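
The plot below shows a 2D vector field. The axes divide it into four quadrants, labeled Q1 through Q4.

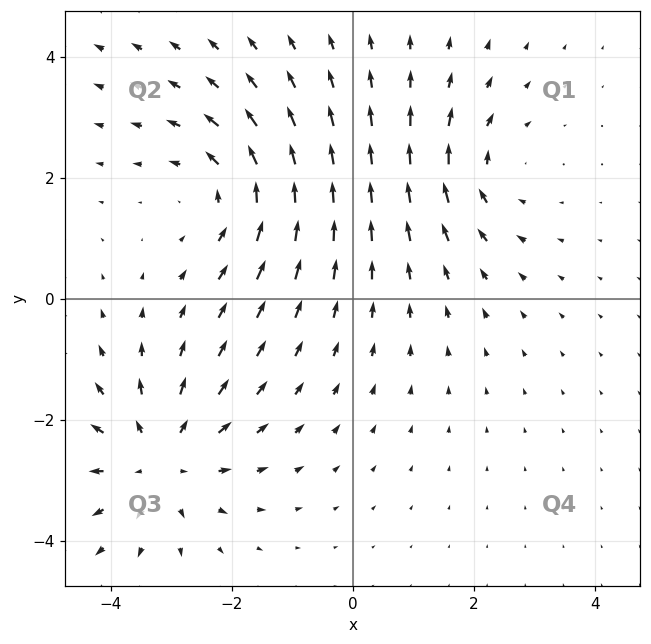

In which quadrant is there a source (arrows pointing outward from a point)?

Q3

The source sits at approximately (-3.2, -2.7), which lies in quadrant Q3. The divergence there is about +3, positive as expected for a source.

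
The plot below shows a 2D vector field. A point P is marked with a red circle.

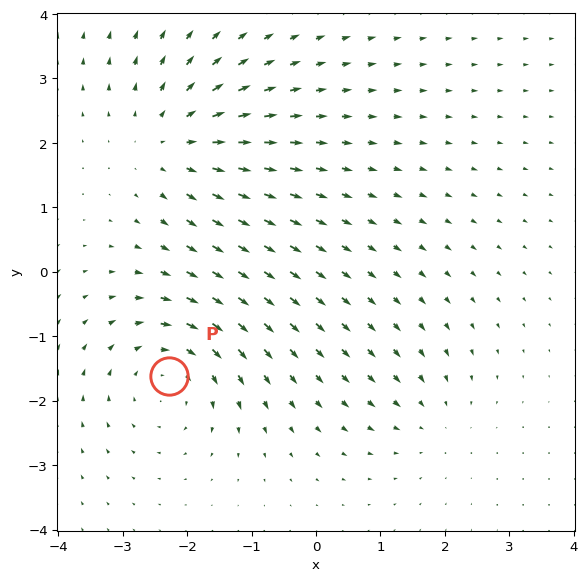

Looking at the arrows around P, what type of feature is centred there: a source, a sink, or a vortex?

At P (-2.3, -1.6) the arrows circulate clockwise. Divergence ≈0, curl about -4 — near-zero divergence with nonzero curl is a vortex.

vortex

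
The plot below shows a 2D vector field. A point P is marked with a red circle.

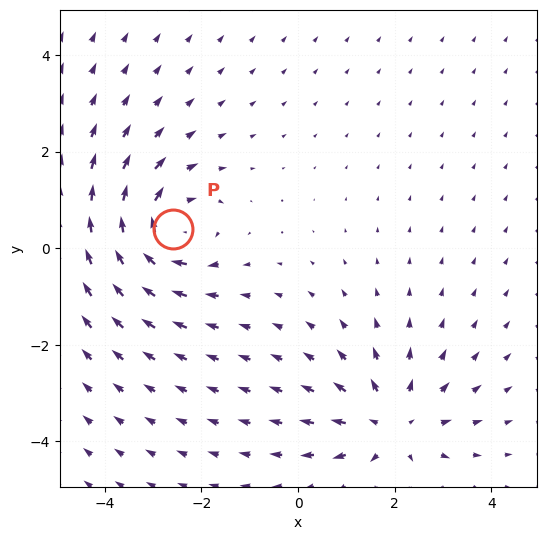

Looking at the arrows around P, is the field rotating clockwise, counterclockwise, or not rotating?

clockwise

Near P at (-2.6, 0.4) the arrows circulate clockwise. The curl (z-component) there is about -4; negative curl means clockwise rotation.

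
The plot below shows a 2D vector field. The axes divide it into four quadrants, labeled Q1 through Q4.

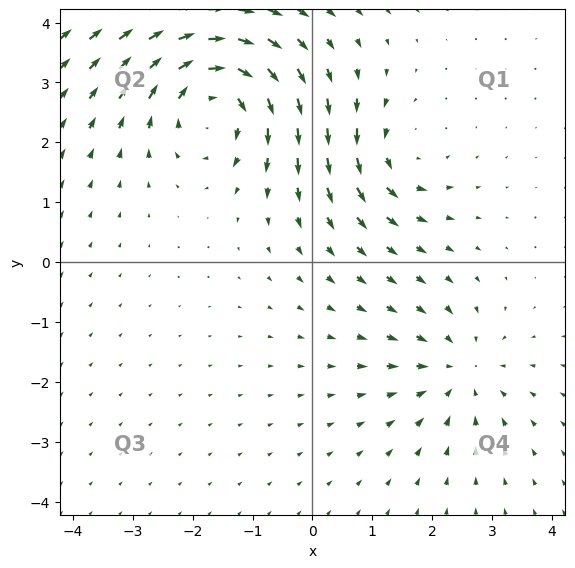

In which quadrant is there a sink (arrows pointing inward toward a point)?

The sink sits at approximately (2.4, -1.8), which lies in quadrant Q4. The divergence there is about -3, negative as expected for a sink.

Q4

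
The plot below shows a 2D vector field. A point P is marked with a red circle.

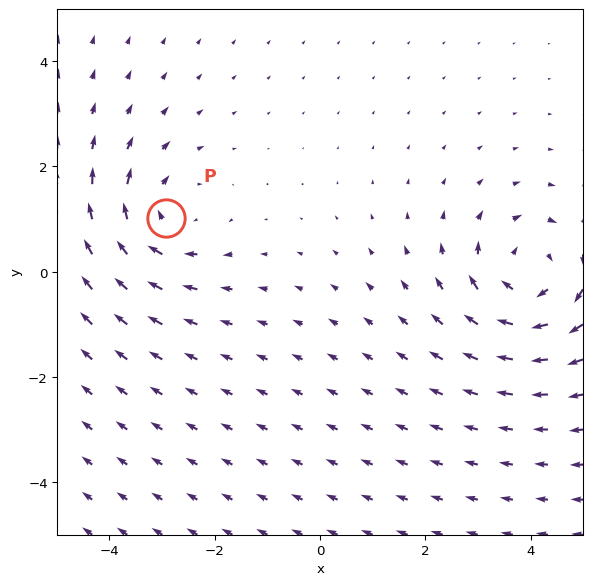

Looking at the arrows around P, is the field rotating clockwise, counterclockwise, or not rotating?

clockwise

Near P at (-2.9, 1.0) the arrows circulate clockwise. The curl (z-component) there is about -3; negative curl means clockwise rotation.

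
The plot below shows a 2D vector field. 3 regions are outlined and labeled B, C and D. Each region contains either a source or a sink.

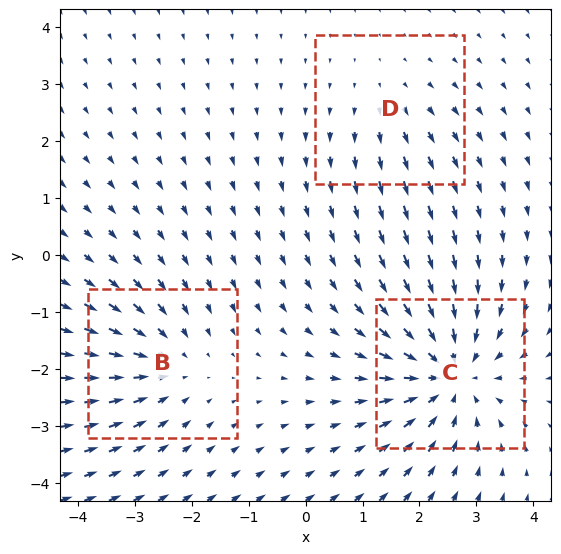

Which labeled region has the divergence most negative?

C

Divergence at each region's feature centre — B: about -3, C: about -5, D: about +2. Region C is most negative.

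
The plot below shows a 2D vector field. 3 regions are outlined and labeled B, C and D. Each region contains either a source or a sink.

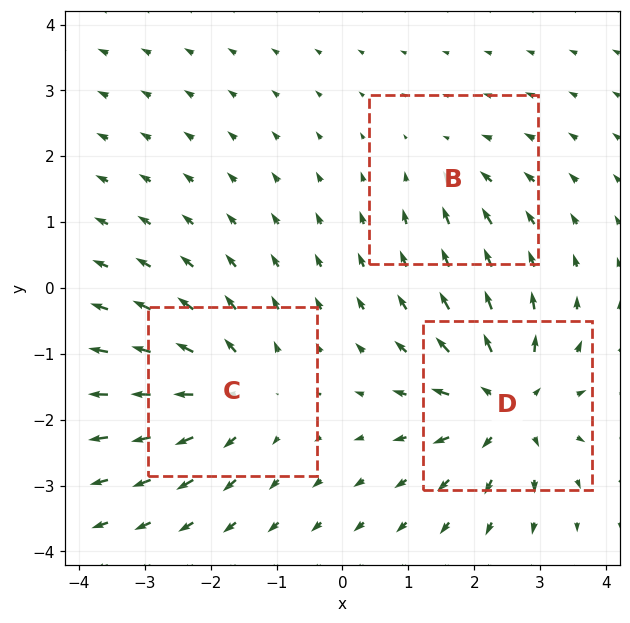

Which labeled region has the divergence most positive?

Divergence at each region's feature centre — B: about -2, C: about +4, D: about +5. Region D is most positive.

D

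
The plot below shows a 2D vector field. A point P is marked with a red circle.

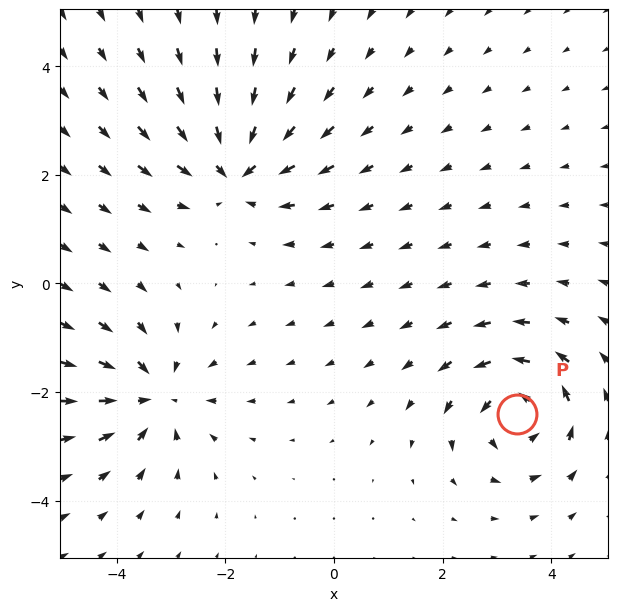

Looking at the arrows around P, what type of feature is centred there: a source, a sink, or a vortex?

vortex

At P (3.4, -2.4) the arrows circulate counterclockwise. Divergence ≈0, curl about +6 — near-zero divergence with nonzero curl is a vortex.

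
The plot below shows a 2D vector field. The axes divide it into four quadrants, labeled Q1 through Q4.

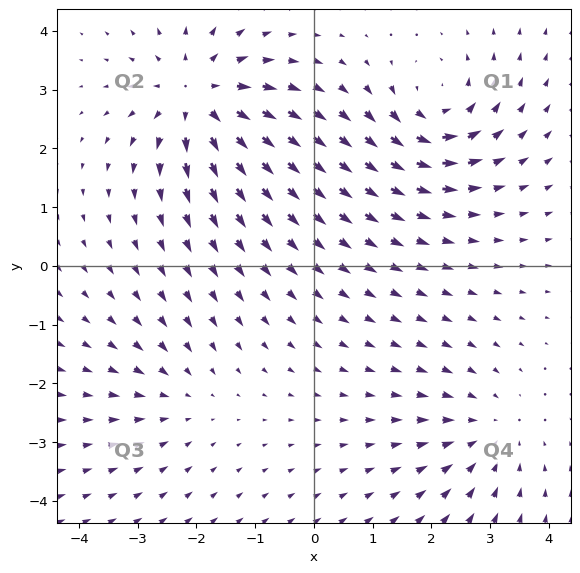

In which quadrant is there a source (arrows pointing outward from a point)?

The source sits at approximately (-2.0, 2.9), which lies in quadrant Q2. The divergence there is about +6, positive as expected for a source.

Q2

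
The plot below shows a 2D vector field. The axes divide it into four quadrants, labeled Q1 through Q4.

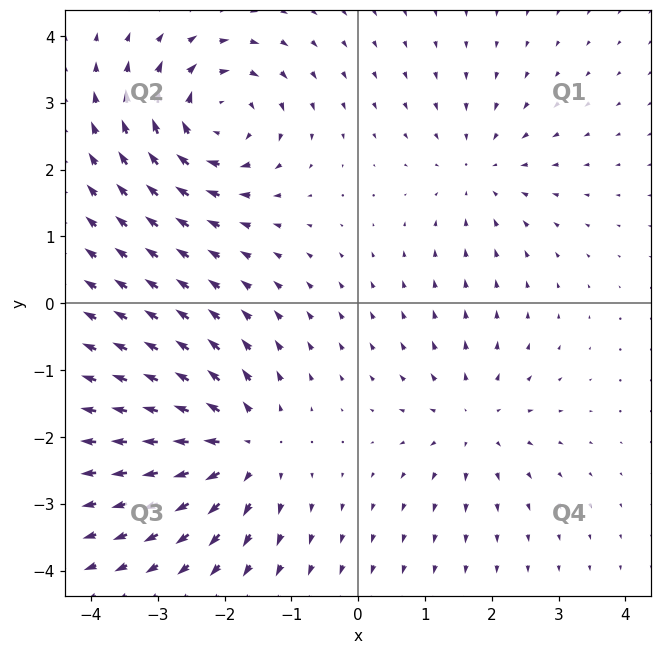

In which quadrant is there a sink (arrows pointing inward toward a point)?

Q1

The sink sits at approximately (1.8, 2.0), which lies in quadrant Q1. The divergence there is about -3, negative as expected for a sink.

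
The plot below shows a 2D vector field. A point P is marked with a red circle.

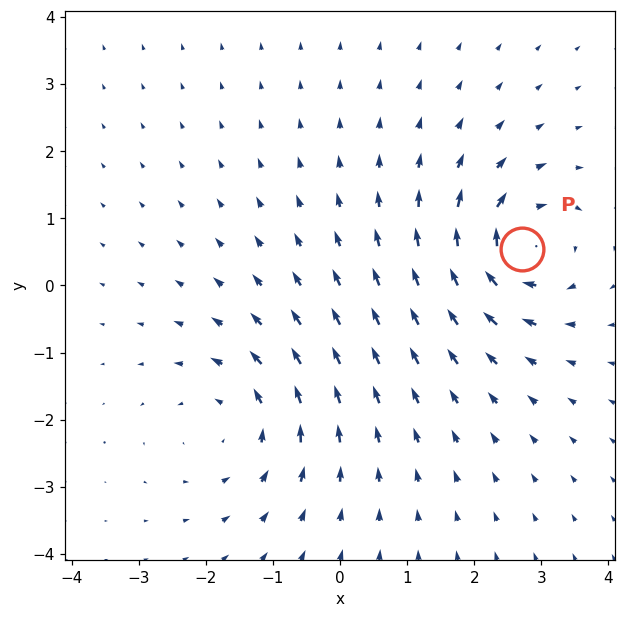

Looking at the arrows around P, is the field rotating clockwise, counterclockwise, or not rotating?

clockwise

Near P at (2.7, 0.5) the arrows circulate clockwise. The curl (z-component) there is about -6; negative curl means clockwise rotation.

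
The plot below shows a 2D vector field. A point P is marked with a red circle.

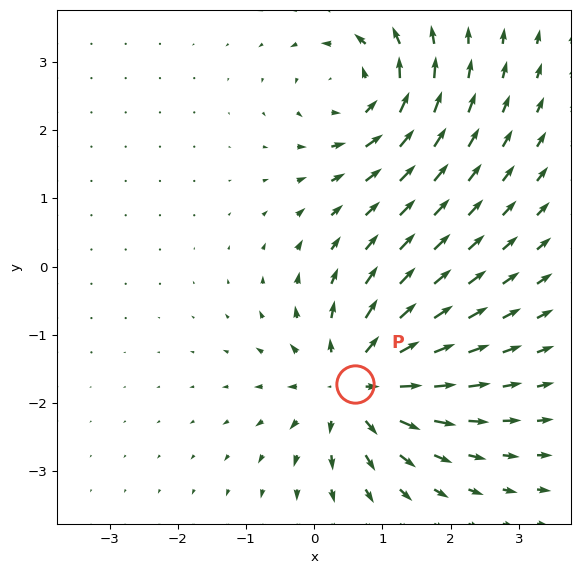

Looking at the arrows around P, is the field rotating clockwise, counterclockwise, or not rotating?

Near P at (0.6, -1.7) the arrows show no circulation. The curl there is ≈0.

not rotating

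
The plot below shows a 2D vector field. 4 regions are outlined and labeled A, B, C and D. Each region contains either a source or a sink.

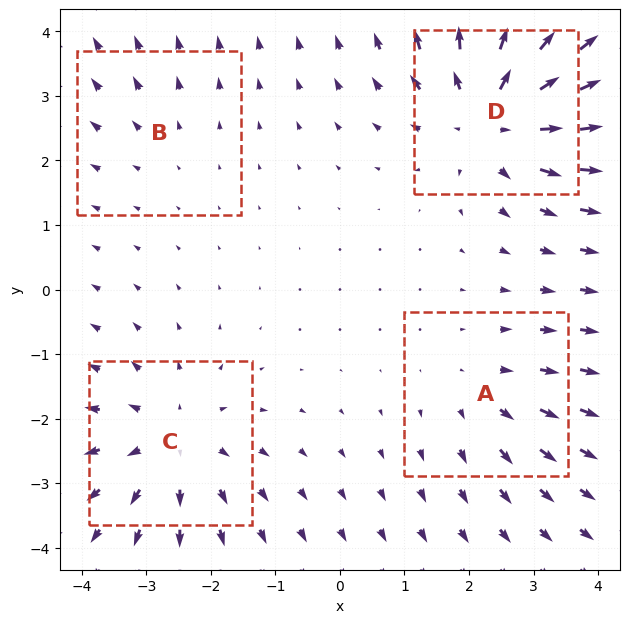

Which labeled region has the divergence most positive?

Divergence at each region's feature centre — A: about +3, B: about +2, C: about +4, D: about +6. Region D is most positive.

D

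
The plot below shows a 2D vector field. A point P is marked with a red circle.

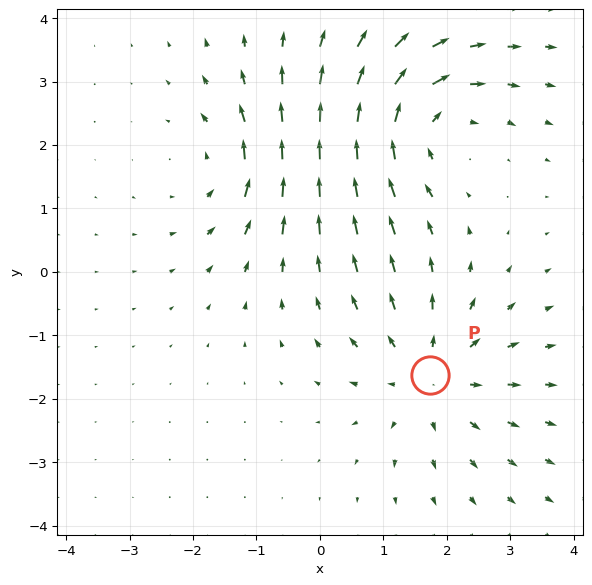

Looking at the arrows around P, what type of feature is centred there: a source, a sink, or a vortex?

source

At P (1.7, -1.6) the arrows spread outward. Divergence about +3, curl ≈0 — positive divergence with near-zero curl is a source.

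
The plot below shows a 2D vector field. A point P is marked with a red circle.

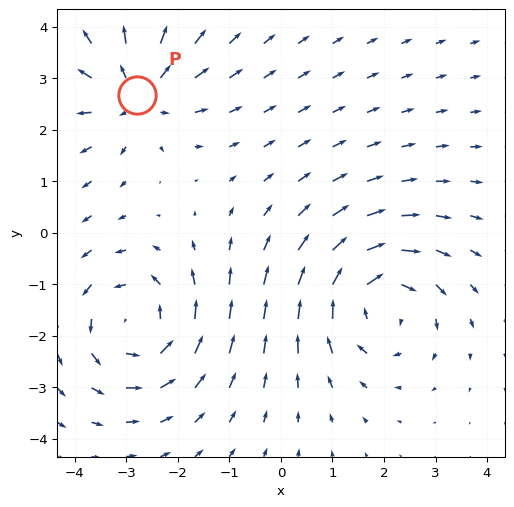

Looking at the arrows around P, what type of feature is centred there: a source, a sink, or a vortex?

source

At P (-2.8, 2.7) the arrows spread outward. Divergence about +4, curl ≈0 — positive divergence with near-zero curl is a source.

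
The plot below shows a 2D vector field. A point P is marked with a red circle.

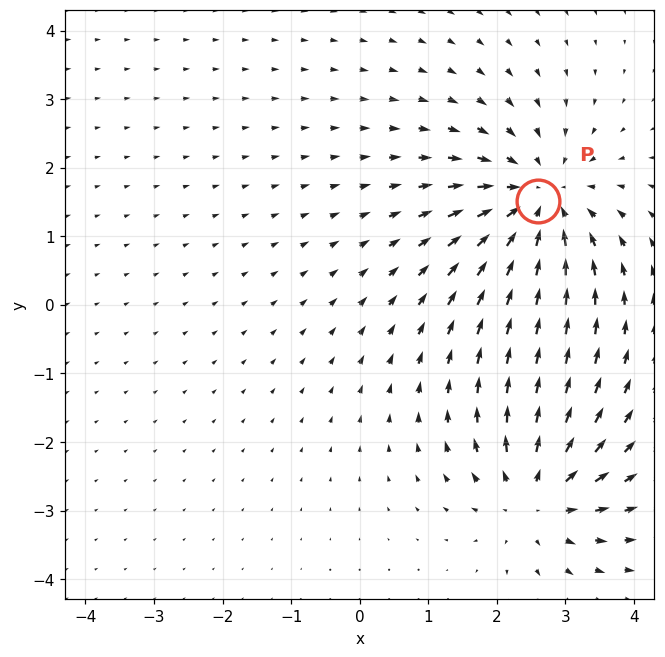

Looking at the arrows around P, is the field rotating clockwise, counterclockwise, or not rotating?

Near P at (2.6, 1.5) the arrows show no circulation. The curl there is ≈0.

not rotating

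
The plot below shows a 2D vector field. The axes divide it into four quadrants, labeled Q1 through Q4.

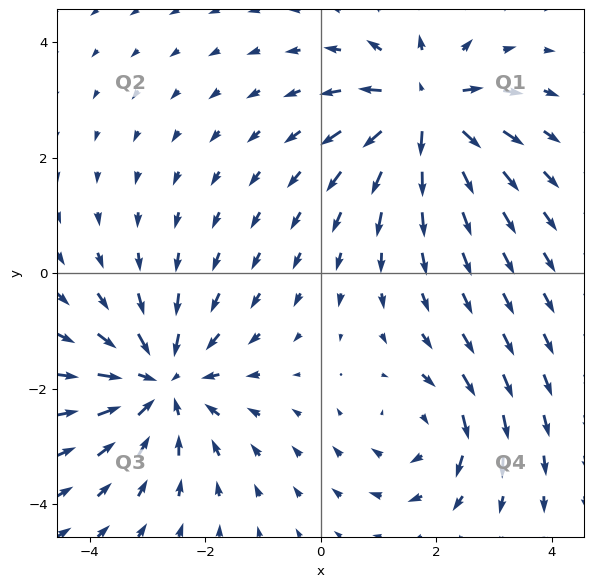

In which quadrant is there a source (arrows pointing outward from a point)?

Q1

The source sits at approximately (1.8, 2.8), which lies in quadrant Q1. The divergence there is about +5, positive as expected for a source.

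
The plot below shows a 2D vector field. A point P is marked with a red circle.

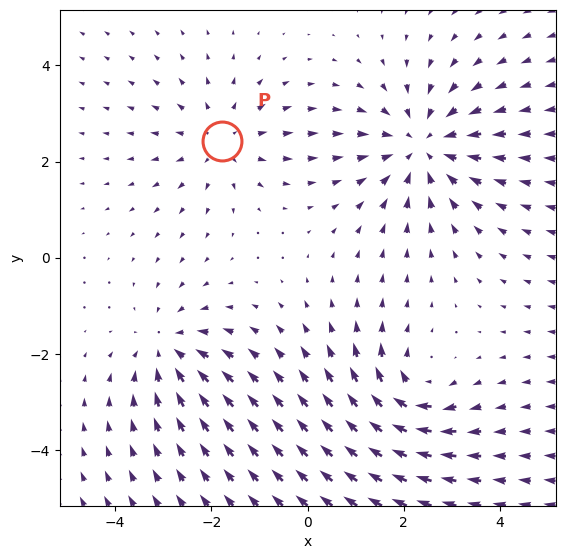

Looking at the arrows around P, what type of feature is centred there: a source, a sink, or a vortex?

At P (-1.8, 2.4) the arrows spread outward. Divergence about +3, curl ≈0 — positive divergence with near-zero curl is a source.

source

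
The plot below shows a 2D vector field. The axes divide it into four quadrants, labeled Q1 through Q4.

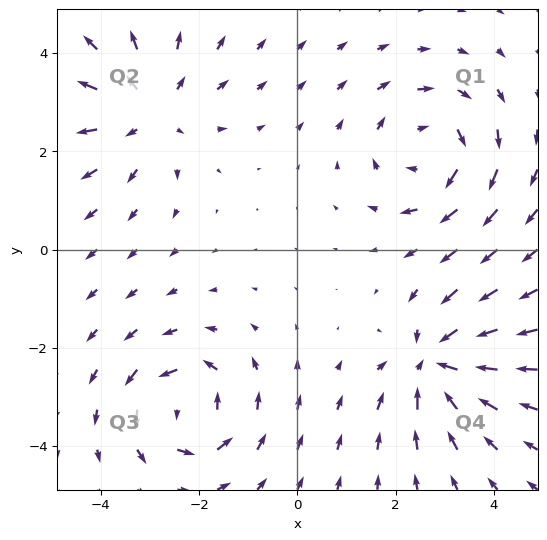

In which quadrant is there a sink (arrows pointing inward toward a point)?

The sink sits at approximately (2.8, -2.3), which lies in quadrant Q4. The divergence there is about -6, negative as expected for a sink.

Q4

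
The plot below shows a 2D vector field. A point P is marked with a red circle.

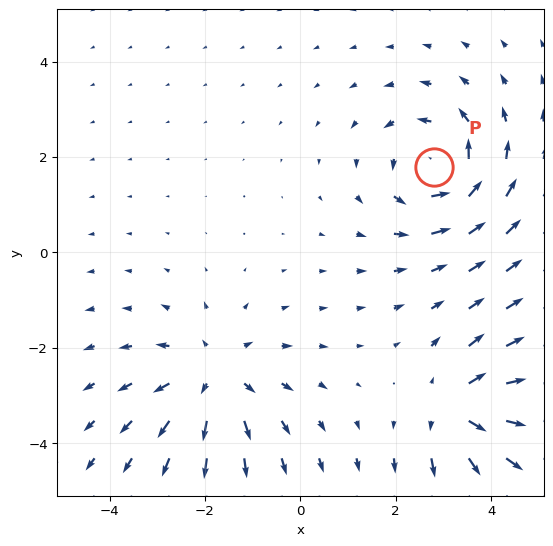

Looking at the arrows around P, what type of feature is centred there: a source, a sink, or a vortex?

vortex

At P (2.8, 1.8) the arrows circulate counterclockwise. Divergence ≈0, curl about +5 — near-zero divergence with nonzero curl is a vortex.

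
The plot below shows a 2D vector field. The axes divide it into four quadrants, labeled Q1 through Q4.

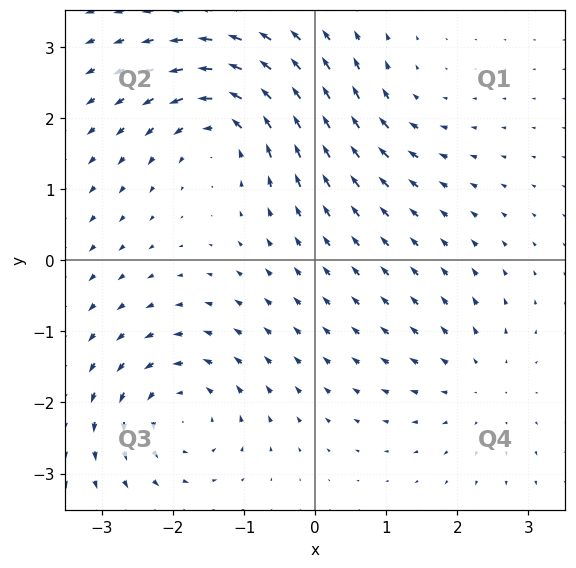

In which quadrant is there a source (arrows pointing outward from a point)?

The source sits at approximately (2.3, -1.7), which lies in quadrant Q4. The divergence there is about +3, positive as expected for a source.

Q4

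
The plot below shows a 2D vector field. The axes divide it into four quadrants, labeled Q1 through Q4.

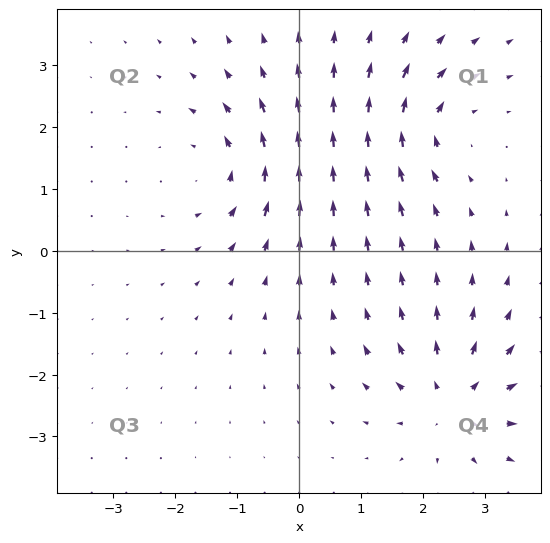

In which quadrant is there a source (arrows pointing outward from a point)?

The source sits at approximately (2.5, -2.4), which lies in quadrant Q4. The divergence there is about +6, positive as expected for a source.

Q4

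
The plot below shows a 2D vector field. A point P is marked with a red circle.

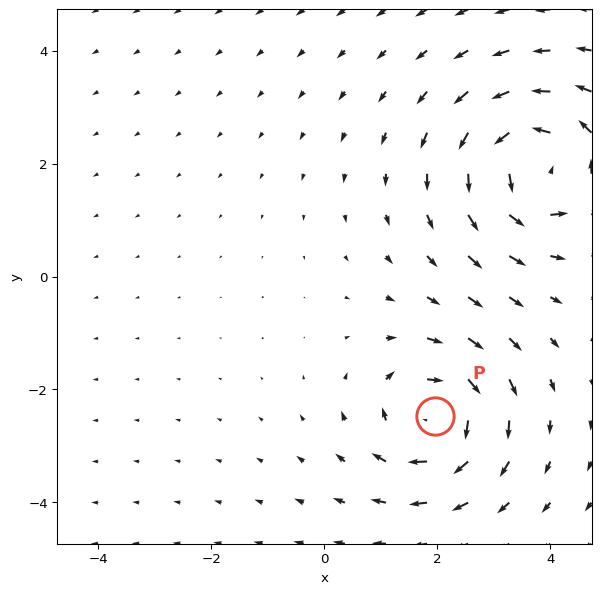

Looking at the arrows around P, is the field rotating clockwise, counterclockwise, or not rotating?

Near P at (2.0, -2.5) the arrows circulate clockwise. The curl (z-component) there is about -4; negative curl means clockwise rotation.

clockwise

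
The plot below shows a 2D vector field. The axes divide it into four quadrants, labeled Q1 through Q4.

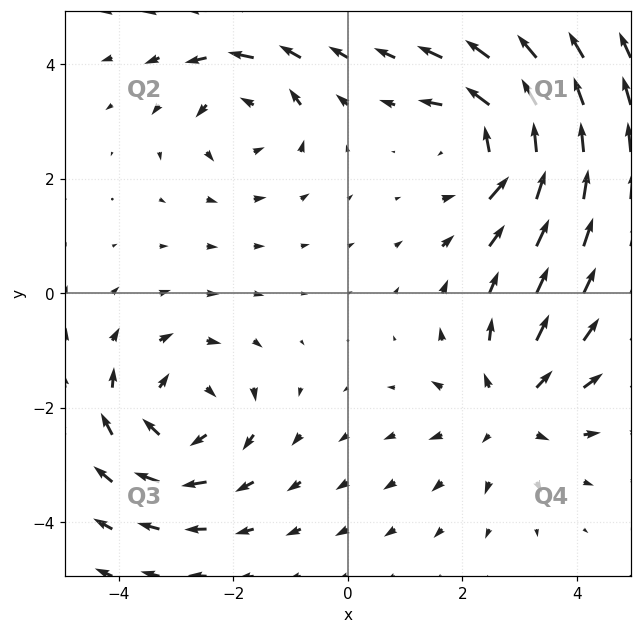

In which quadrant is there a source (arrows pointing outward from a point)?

The source sits at approximately (2.8, -2.0), which lies in quadrant Q4. The divergence there is about +3, positive as expected for a source.

Q4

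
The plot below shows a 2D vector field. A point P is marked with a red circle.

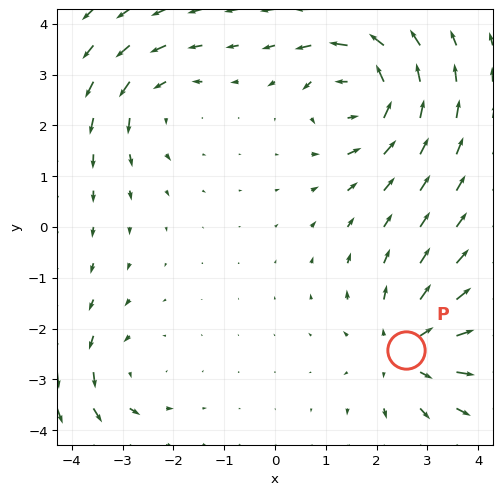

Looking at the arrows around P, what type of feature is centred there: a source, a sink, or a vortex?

source

At P (2.6, -2.4) the arrows spread outward. Divergence about +4, curl ≈0 — positive divergence with near-zero curl is a source.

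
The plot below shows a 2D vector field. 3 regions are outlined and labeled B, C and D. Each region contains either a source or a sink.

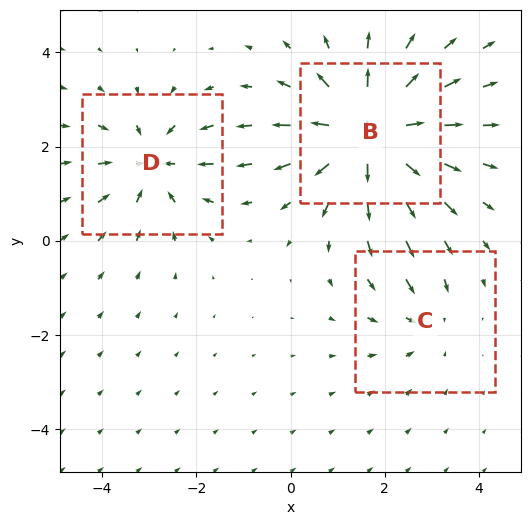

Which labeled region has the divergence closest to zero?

Divergence at each region's feature centre — B: about +5, C: about -2, D: about -3. Region C is closest to zero.

C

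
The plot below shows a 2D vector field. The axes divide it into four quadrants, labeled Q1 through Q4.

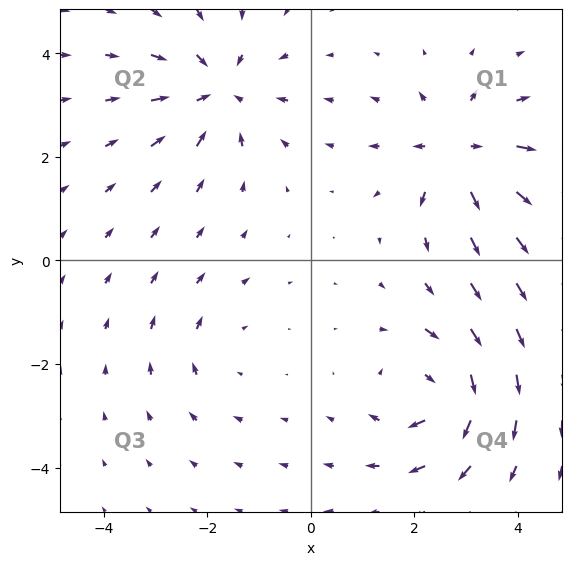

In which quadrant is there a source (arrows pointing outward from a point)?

Q1

The source sits at approximately (2.9, 2.1), which lies in quadrant Q1. The divergence there is about +6, positive as expected for a source.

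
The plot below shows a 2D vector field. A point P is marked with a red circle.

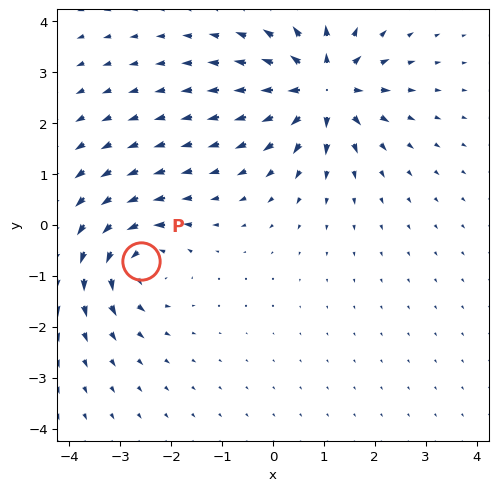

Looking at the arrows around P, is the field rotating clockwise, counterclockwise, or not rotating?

counterclockwise

Near P at (-2.6, -0.7) the arrows circulate counterclockwise. The curl (z-component) there is about +5; positive curl means counterclockwise rotation.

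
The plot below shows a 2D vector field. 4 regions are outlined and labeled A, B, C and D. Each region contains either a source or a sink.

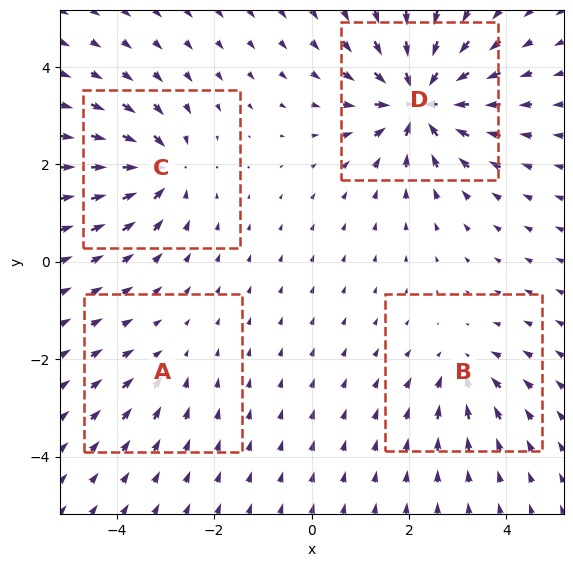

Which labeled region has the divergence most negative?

Divergence at each region's feature centre — A: about -2, B: about -4, C: about -6, D: about -9. Region D is most negative.

D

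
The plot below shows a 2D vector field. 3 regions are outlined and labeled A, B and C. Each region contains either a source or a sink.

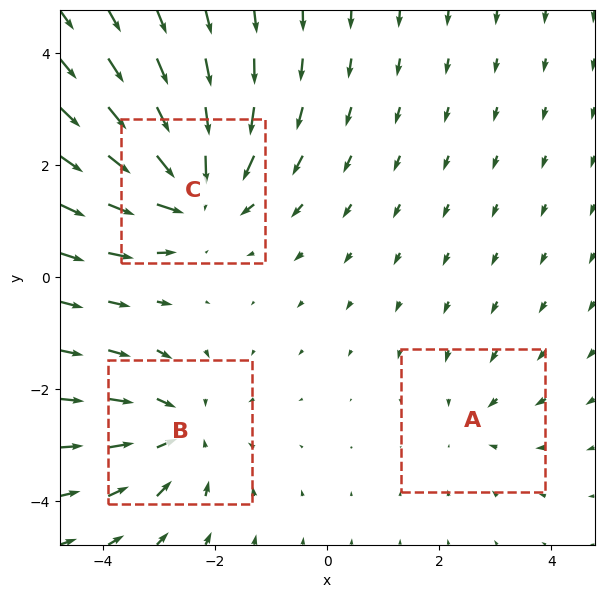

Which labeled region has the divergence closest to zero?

A

Divergence at each region's feature centre — A: about -2, B: about -3, C: about -4. Region A is closest to zero.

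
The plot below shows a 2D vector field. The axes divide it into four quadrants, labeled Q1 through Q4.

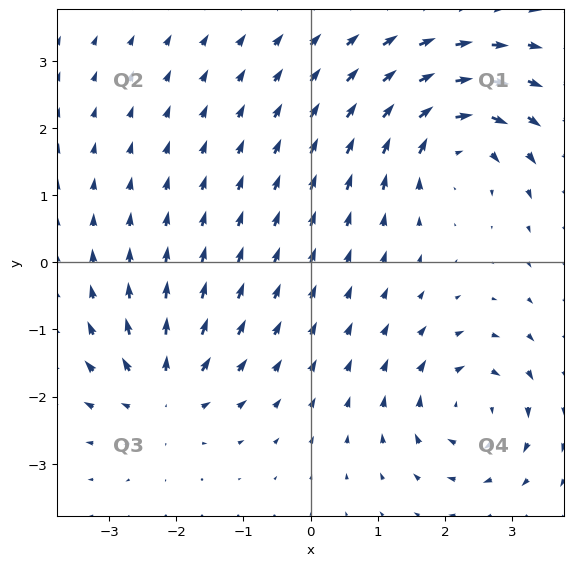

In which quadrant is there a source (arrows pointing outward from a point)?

Q3

The source sits at approximately (-2.2, -2.0), which lies in quadrant Q3. The divergence there is about +5, positive as expected for a source.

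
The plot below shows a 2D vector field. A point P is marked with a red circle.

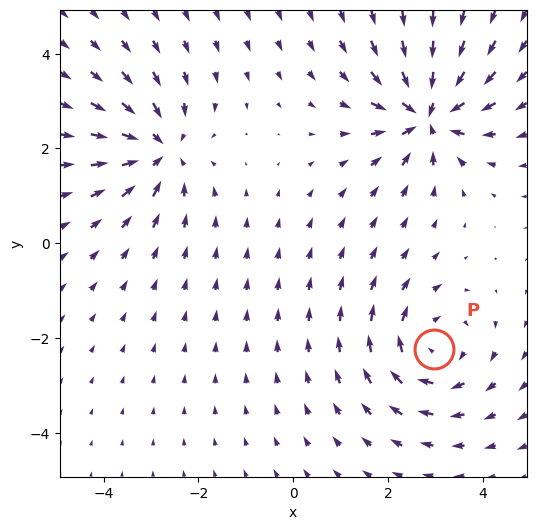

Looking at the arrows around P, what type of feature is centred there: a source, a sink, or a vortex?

At P (3.0, -2.2) the arrows circulate clockwise. Divergence ≈0, curl about -4 — near-zero divergence with nonzero curl is a vortex.

vortex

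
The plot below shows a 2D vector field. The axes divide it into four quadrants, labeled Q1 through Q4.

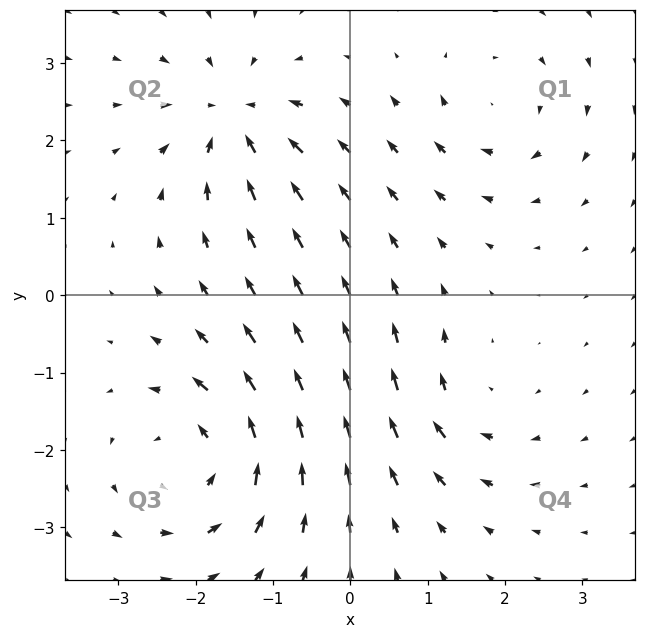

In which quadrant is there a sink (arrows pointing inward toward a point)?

The sink sits at approximately (-1.5, 2.3), which lies in quadrant Q2. The divergence there is about -5, negative as expected for a sink.

Q2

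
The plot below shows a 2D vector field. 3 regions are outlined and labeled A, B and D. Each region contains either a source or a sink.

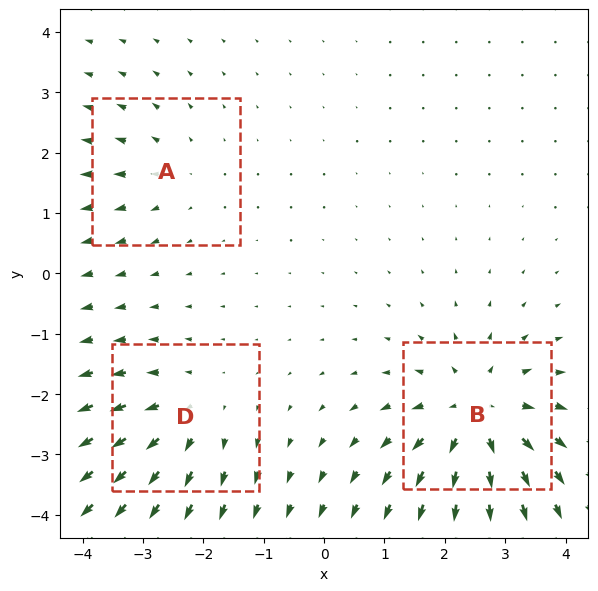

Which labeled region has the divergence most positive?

Divergence at each region's feature centre — A: about +2, B: about +5, D: about +3. Region B is most positive.

B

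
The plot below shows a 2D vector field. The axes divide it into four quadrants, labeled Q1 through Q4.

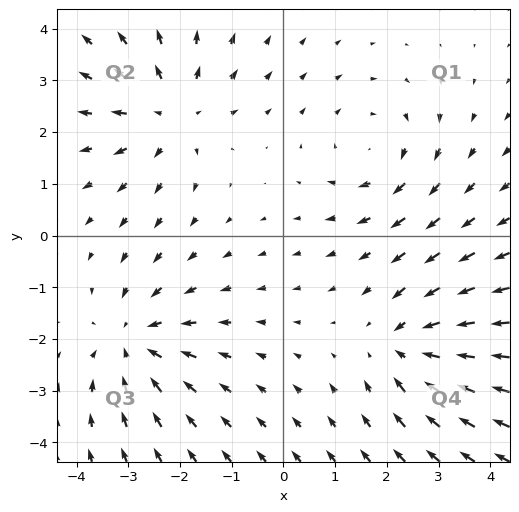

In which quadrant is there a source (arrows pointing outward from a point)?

Q2

The source sits at approximately (-2.2, 2.4), which lies in quadrant Q2. The divergence there is about +3, positive as expected for a source.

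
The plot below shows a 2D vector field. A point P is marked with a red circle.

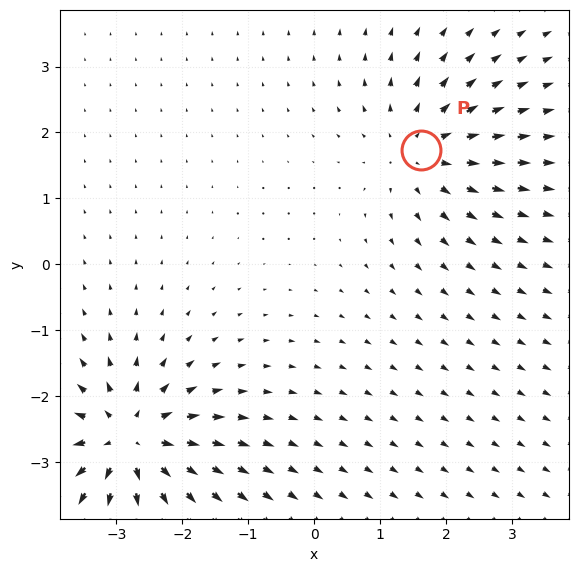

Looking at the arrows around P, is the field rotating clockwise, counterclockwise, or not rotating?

Near P at (1.6, 1.7) the arrows show no circulation. The curl there is ≈0.

not rotating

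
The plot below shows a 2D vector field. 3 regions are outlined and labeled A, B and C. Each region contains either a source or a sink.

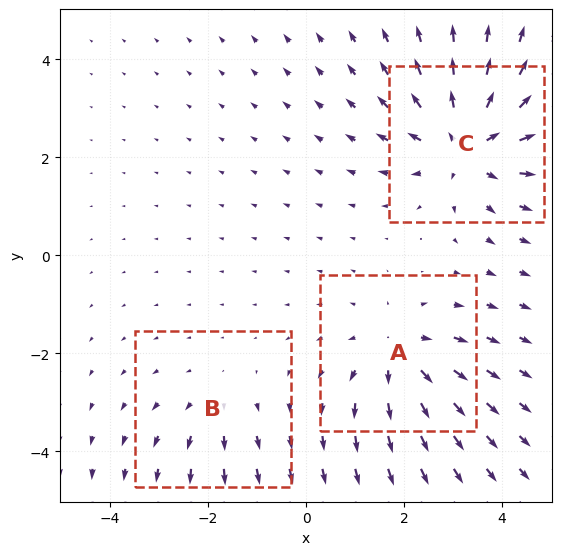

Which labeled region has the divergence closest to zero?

Divergence at each region's feature centre — A: about +3, B: about +2, C: about +5. Region B is closest to zero.

B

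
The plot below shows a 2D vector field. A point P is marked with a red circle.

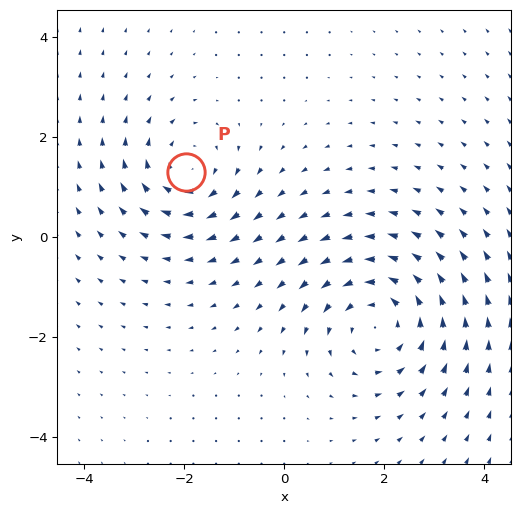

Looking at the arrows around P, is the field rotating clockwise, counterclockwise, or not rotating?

Near P at (-2.0, 1.3) the arrows circulate clockwise. The curl (z-component) there is about -4; negative curl means clockwise rotation.

clockwise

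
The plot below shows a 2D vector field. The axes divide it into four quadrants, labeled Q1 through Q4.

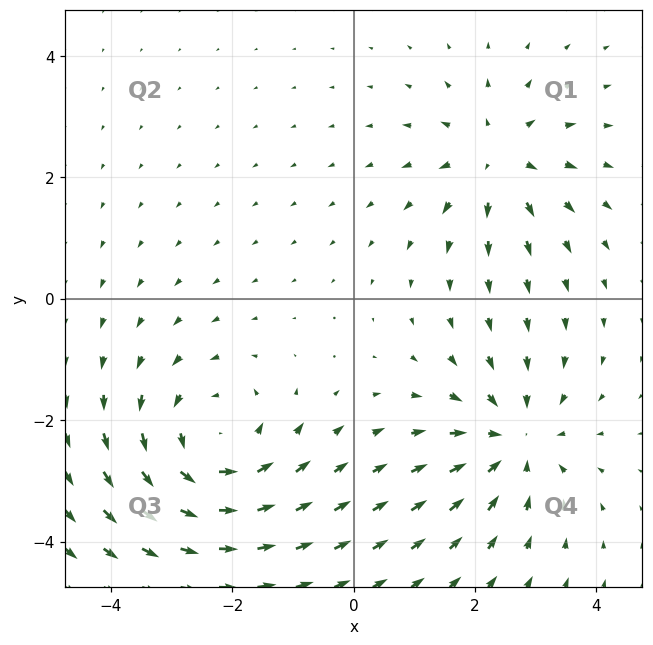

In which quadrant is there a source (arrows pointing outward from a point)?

Q1

The source sits at approximately (2.4, 2.3), which lies in quadrant Q1. The divergence there is about +4, positive as expected for a source.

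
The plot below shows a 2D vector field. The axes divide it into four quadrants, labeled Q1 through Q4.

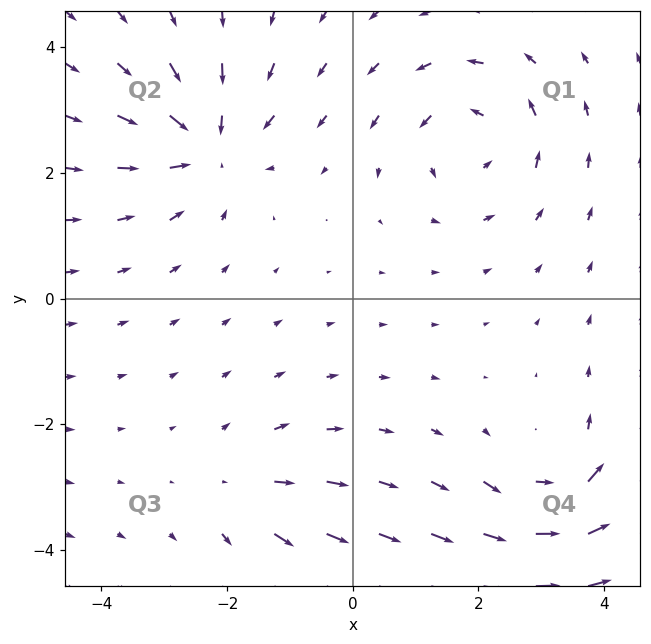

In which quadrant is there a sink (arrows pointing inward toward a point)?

Q2

The sink sits at approximately (-2.3, 2.4), which lies in quadrant Q2. The divergence there is about -5, negative as expected for a sink.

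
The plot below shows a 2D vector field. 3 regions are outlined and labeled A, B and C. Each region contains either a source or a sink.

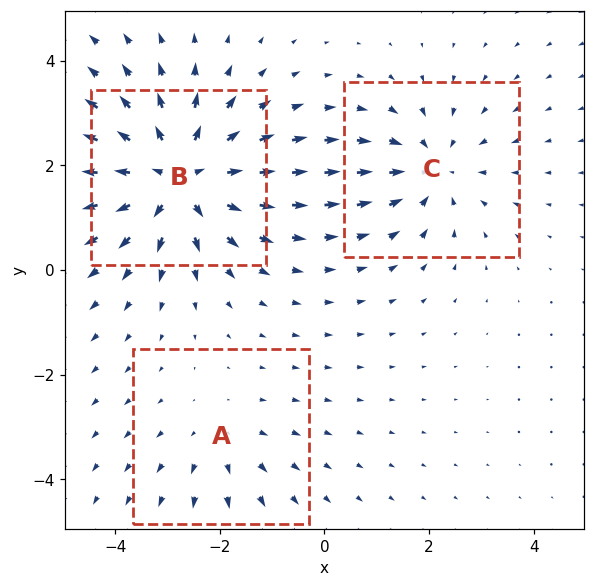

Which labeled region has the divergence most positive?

B

Divergence at each region's feature centre — A: about +2, B: about +5, C: about -3. Region B is most positive.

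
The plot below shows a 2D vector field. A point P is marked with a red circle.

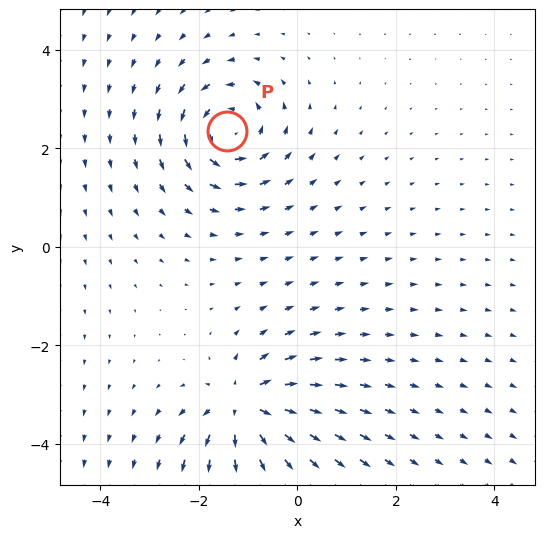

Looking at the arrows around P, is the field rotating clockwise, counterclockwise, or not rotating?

counterclockwise

Near P at (-1.4, 2.4) the arrows circulate counterclockwise. The curl (z-component) there is about +6; positive curl means counterclockwise rotation.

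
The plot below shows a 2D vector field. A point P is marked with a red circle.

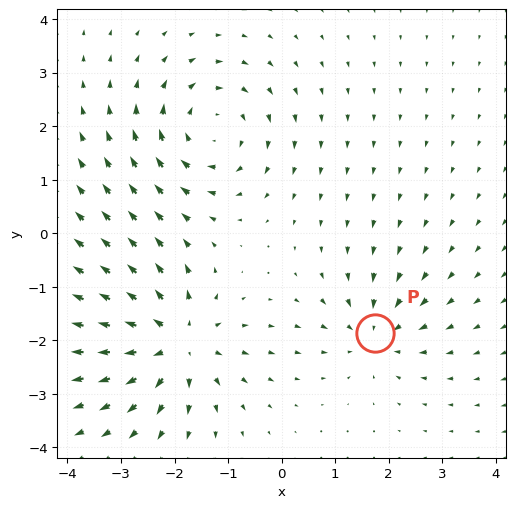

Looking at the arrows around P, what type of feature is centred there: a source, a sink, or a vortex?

At P (1.7, -1.9) the arrows converge inward. Divergence about -4, curl ≈0 — negative divergence with near-zero curl is a sink.

sink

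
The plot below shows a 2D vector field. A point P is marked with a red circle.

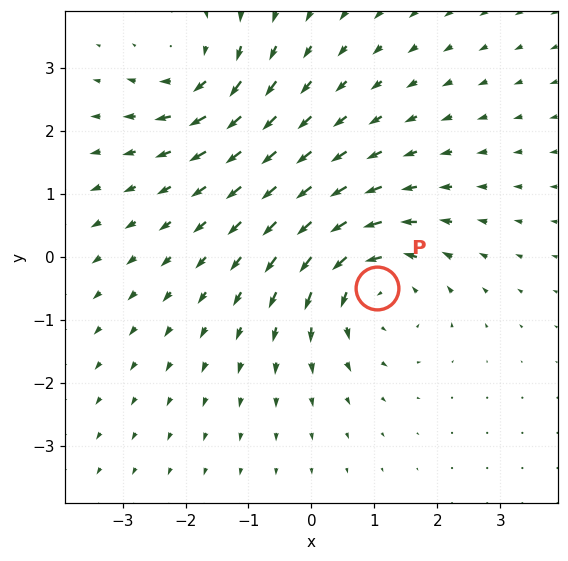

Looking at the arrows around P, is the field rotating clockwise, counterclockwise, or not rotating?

counterclockwise

Near P at (1.0, -0.5) the arrows circulate counterclockwise. The curl (z-component) there is about +4; positive curl means counterclockwise rotation.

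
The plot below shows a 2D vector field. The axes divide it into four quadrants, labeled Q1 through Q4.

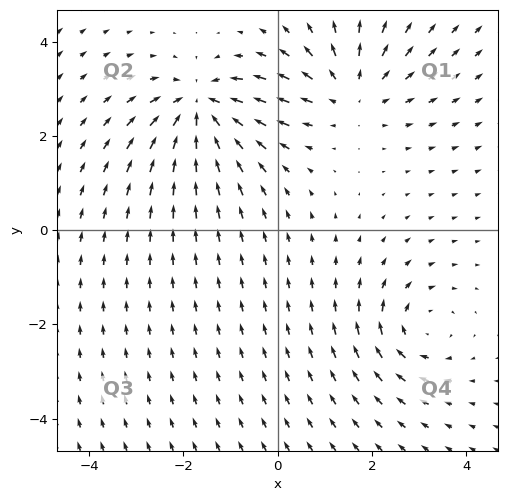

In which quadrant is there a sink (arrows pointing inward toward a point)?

Q2

The sink sits at approximately (-1.6, 2.6), which lies in quadrant Q2. The divergence there is about -6, negative as expected for a sink.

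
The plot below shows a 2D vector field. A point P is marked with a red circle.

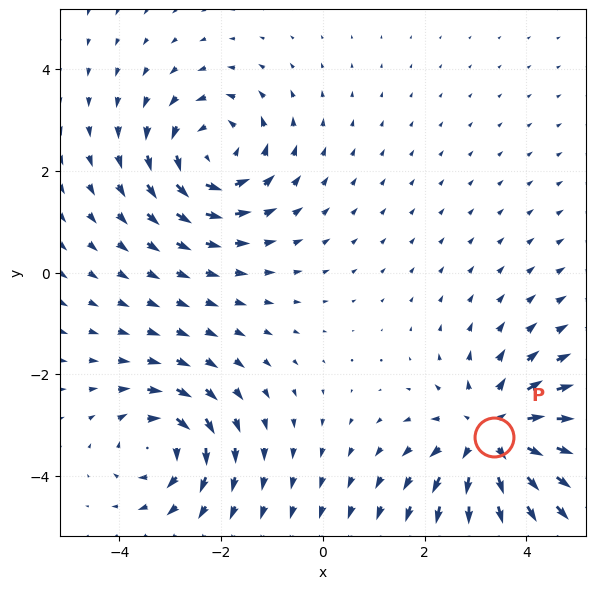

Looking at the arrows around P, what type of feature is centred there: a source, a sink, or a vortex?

source

At P (3.4, -3.2) the arrows spread outward. Divergence about +4, curl ≈0 — positive divergence with near-zero curl is a source.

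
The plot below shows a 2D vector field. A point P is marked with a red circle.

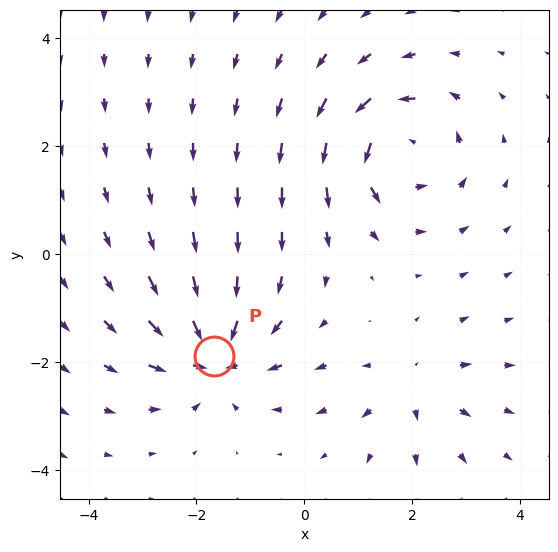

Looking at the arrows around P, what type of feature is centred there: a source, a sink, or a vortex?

sink

At P (-1.7, -1.9) the arrows converge inward. Divergence about -6, curl ≈0 — negative divergence with near-zero curl is a sink.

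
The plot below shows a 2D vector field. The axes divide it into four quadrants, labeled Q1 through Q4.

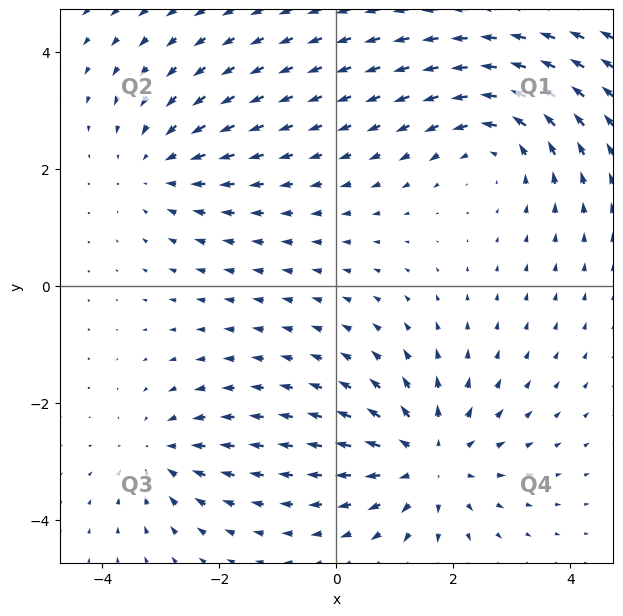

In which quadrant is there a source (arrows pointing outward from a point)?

Q4

The source sits at approximately (1.6, -3.0), which lies in quadrant Q4. The divergence there is about +5, positive as expected for a source.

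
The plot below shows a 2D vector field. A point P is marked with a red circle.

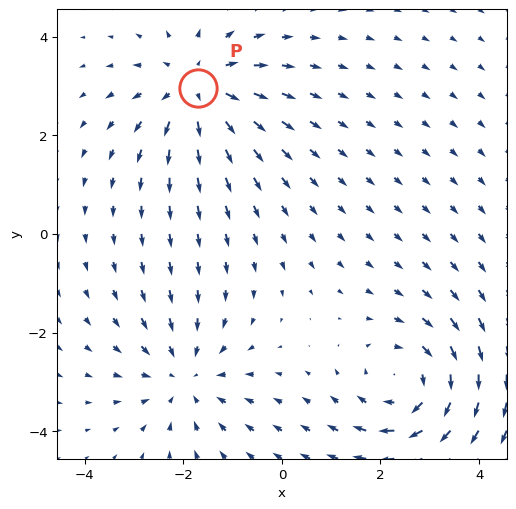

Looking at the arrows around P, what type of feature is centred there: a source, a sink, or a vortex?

At P (-1.7, 3.0) the arrows spread outward. Divergence about +5, curl ≈0 — positive divergence with near-zero curl is a source.

source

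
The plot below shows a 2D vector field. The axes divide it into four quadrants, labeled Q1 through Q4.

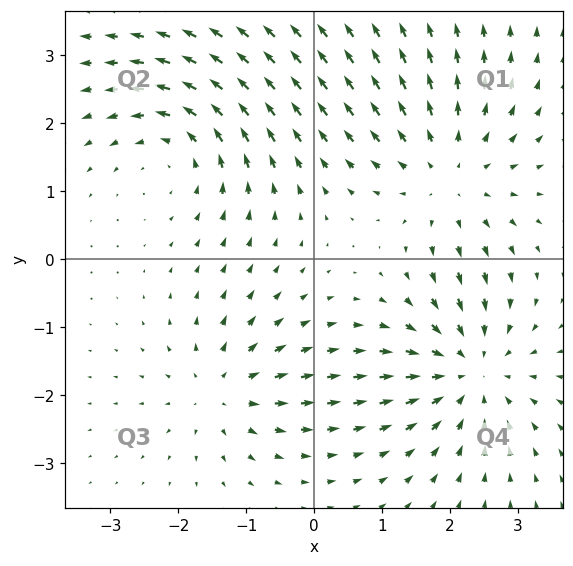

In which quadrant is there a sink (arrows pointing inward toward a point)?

Q4

The sink sits at approximately (2.3, -1.6), which lies in quadrant Q4. The divergence there is about -5, negative as expected for a sink.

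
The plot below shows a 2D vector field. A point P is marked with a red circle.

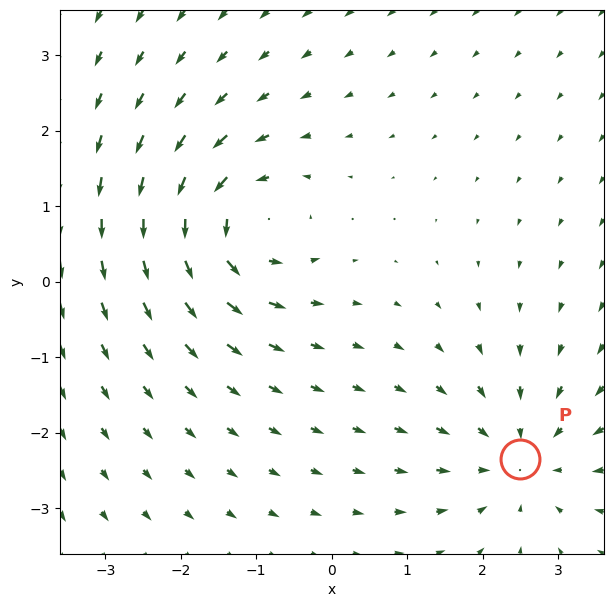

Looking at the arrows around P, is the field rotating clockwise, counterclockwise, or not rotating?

not rotating

Near P at (2.5, -2.3) the arrows show no circulation. The curl there is ≈0.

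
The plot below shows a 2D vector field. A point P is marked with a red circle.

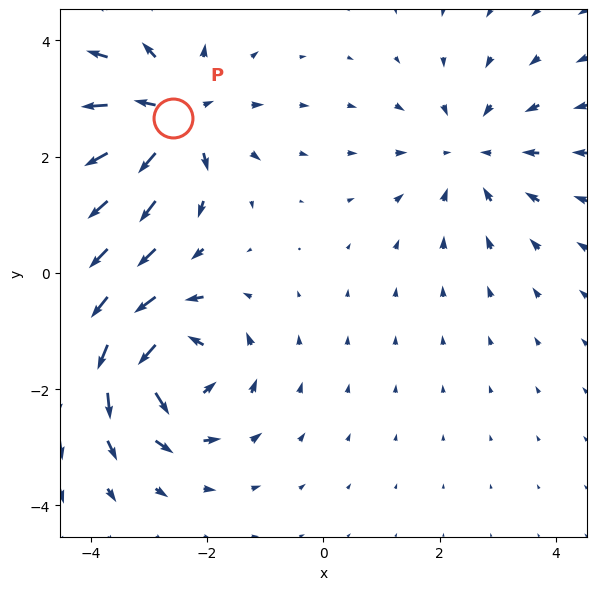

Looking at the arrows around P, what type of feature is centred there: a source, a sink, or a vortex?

At P (-2.6, 2.7) the arrows spread outward. Divergence about +6, curl ≈0 — positive divergence with near-zero curl is a source.

source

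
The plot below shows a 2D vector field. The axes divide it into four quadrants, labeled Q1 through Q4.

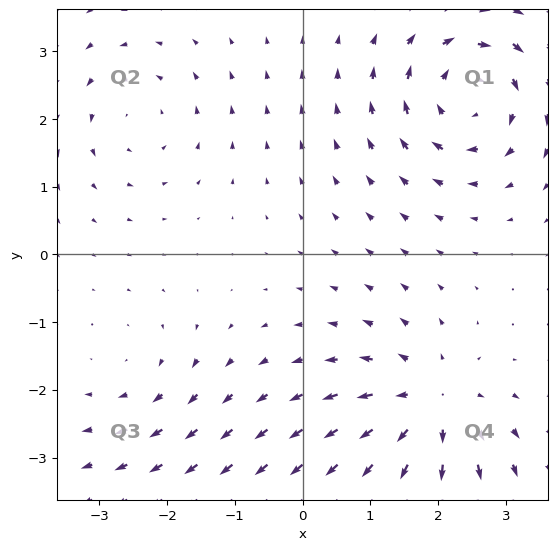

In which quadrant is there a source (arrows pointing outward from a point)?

The source sits at approximately (1.9, -2.3), which lies in quadrant Q4. The divergence there is about +5, positive as expected for a source.

Q4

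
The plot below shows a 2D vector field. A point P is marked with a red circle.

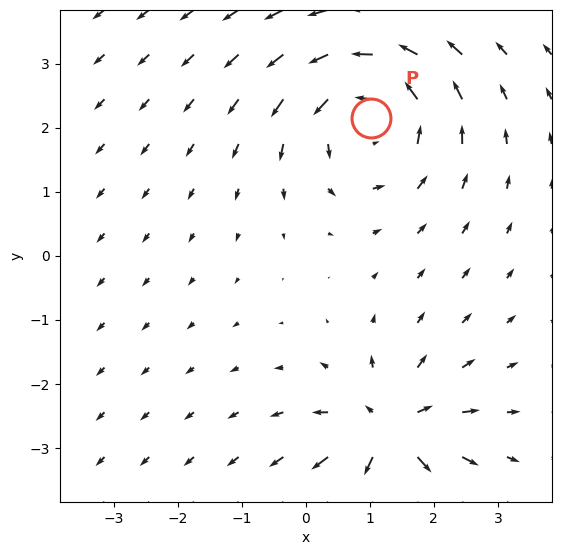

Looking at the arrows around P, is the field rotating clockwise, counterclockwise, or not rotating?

Near P at (1.0, 2.1) the arrows circulate counterclockwise. The curl (z-component) there is about +3; positive curl means counterclockwise rotation.

counterclockwise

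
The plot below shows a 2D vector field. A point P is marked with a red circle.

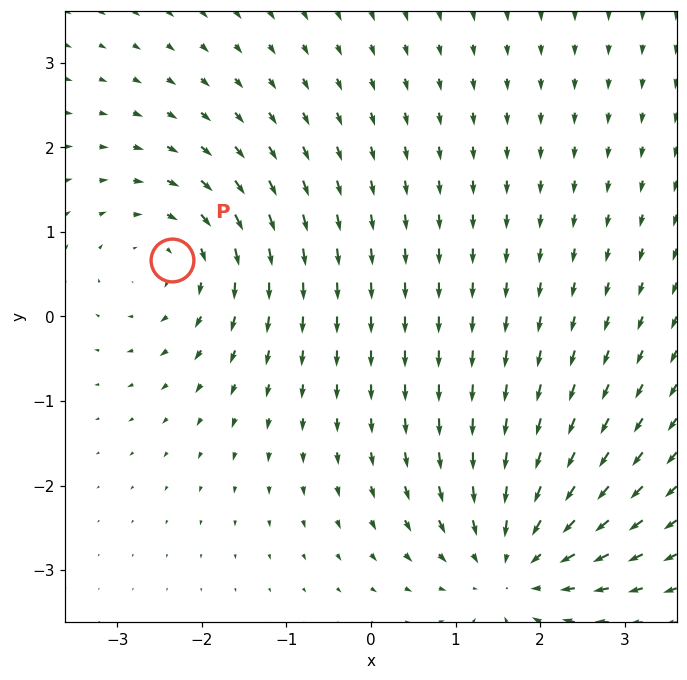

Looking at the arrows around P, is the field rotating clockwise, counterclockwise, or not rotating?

Near P at (-2.3, 0.7) the arrows circulate clockwise. The curl (z-component) there is about -3; negative curl means clockwise rotation.

clockwise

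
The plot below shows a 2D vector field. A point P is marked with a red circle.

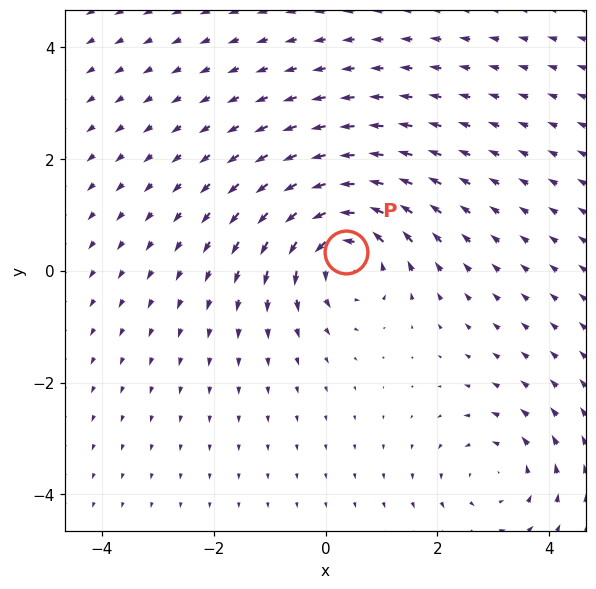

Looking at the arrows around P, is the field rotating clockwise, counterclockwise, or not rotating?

counterclockwise

Near P at (0.4, 0.3) the arrows circulate counterclockwise. The curl (z-component) there is about +5; positive curl means counterclockwise rotation.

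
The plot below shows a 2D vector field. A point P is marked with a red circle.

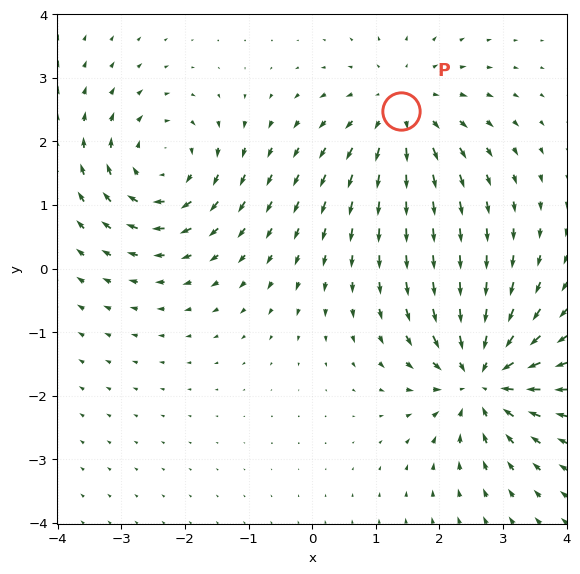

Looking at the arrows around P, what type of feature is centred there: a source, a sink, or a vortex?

At P (1.4, 2.5) the arrows spread outward. Divergence about +4, curl ≈0 — positive divergence with near-zero curl is a source.

source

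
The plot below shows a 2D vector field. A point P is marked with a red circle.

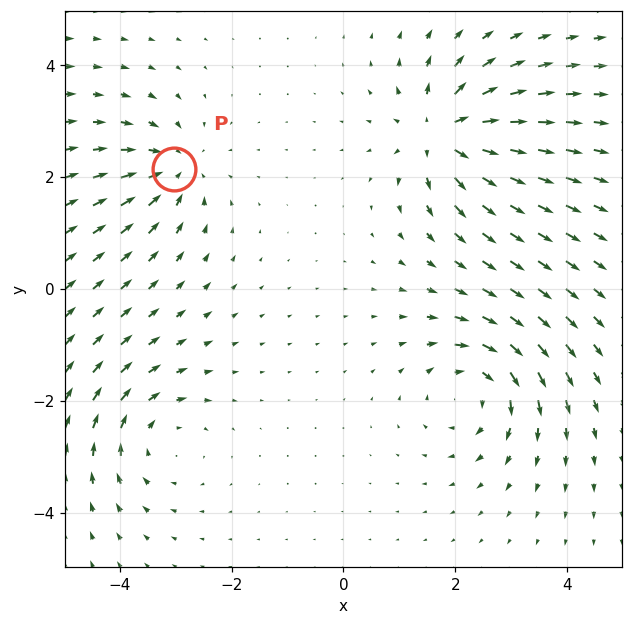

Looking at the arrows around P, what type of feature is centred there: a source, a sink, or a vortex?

At P (-3.0, 2.2) the arrows converge inward. Divergence about -5, curl ≈0 — negative divergence with near-zero curl is a sink.

sink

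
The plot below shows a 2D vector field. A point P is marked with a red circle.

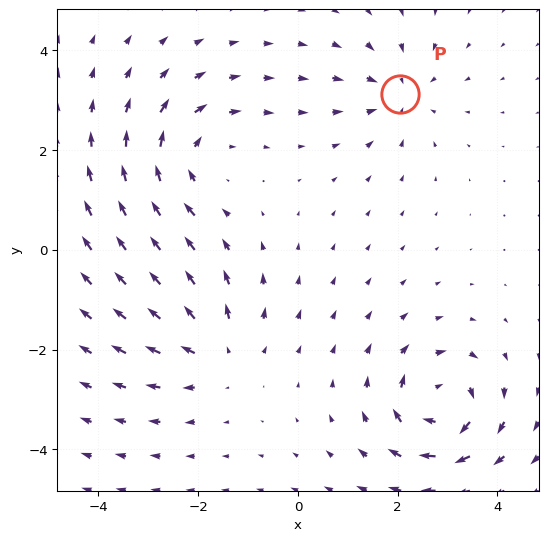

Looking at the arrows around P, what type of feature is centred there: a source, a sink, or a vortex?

At P (2.0, 3.1) the arrows converge inward. Divergence about -4, curl ≈0 — negative divergence with near-zero curl is a sink.

sink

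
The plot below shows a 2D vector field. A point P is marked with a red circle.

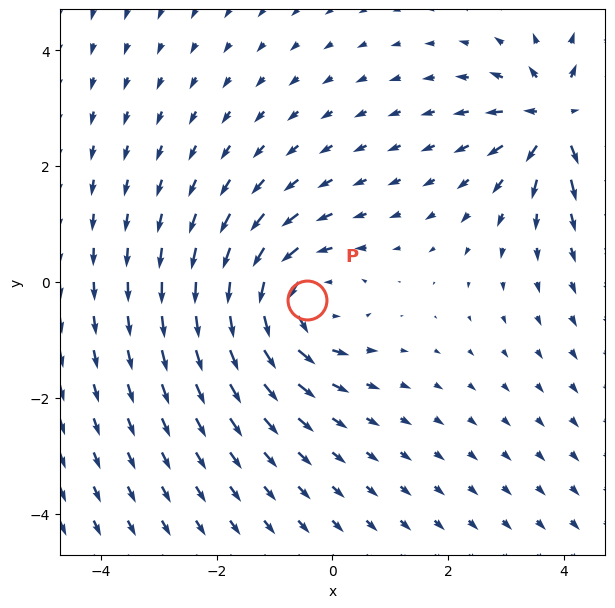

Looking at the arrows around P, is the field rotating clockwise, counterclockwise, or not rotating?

Near P at (-0.4, -0.3) the arrows circulate counterclockwise. The curl (z-component) there is about +3; positive curl means counterclockwise rotation.

counterclockwise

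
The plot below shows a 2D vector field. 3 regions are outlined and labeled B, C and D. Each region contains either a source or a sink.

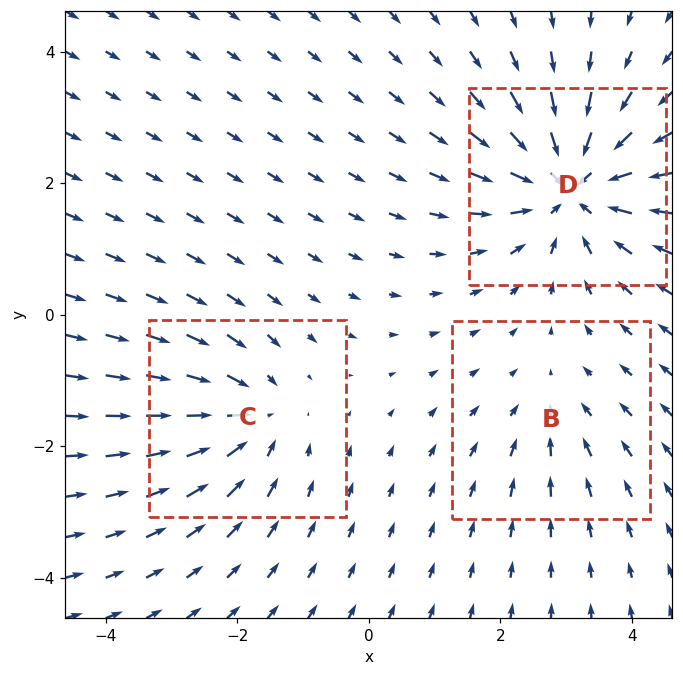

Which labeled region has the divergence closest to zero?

Divergence at each region's feature centre — B: about -2, C: about -3, D: about -5. Region B is closest to zero.

B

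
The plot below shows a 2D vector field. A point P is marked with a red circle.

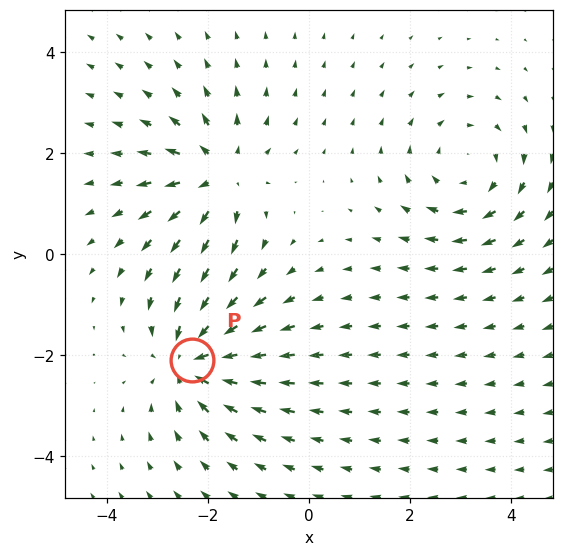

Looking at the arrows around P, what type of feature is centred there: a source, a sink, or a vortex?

At P (-2.3, -2.1) the arrows converge inward. Divergence about -4, curl ≈0 — negative divergence with near-zero curl is a sink.

sink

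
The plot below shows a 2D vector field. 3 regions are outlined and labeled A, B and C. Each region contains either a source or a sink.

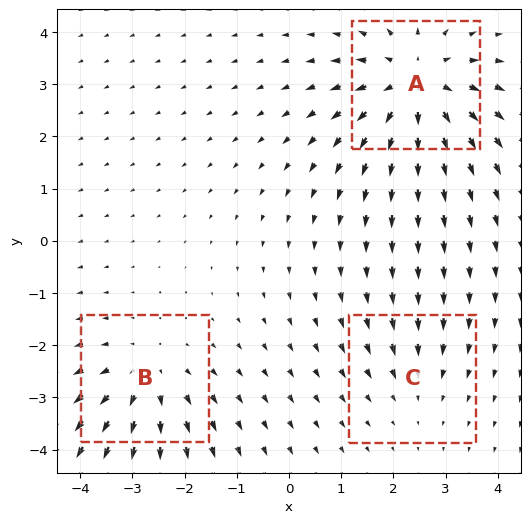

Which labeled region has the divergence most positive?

Divergence at each region's feature centre — A: about +4, B: about +3, C: about -2. Region A is most positive.

A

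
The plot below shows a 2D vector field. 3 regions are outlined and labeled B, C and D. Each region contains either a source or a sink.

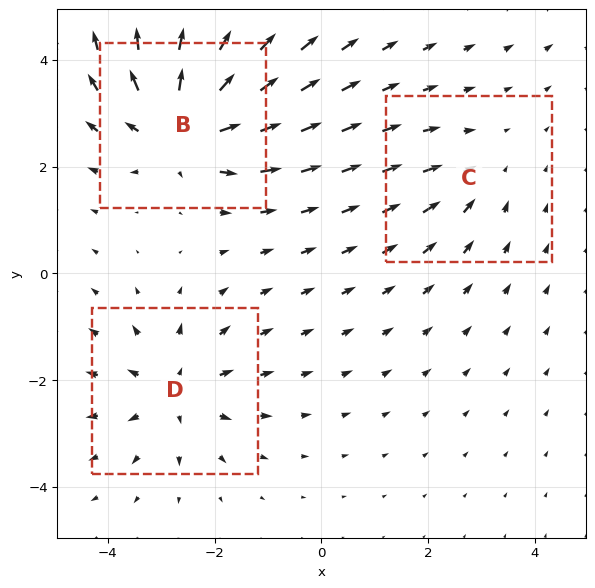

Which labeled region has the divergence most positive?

Divergence at each region's feature centre — B: about +5, C: about -2, D: about +3. Region B is most positive.

B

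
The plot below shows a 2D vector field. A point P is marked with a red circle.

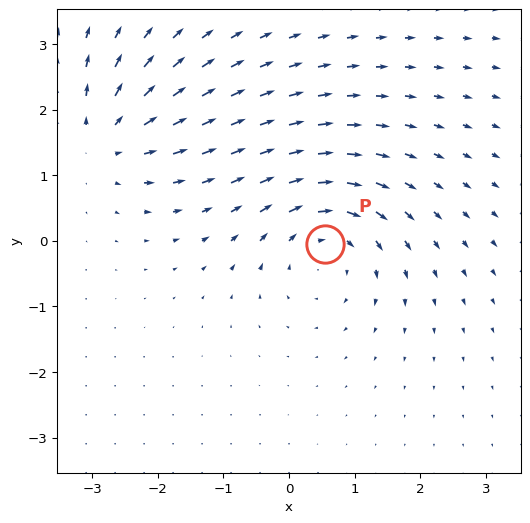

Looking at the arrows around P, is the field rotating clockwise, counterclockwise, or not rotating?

clockwise

Near P at (0.6, -0.1) the arrows circulate clockwise. The curl (z-component) there is about -5; negative curl means clockwise rotation.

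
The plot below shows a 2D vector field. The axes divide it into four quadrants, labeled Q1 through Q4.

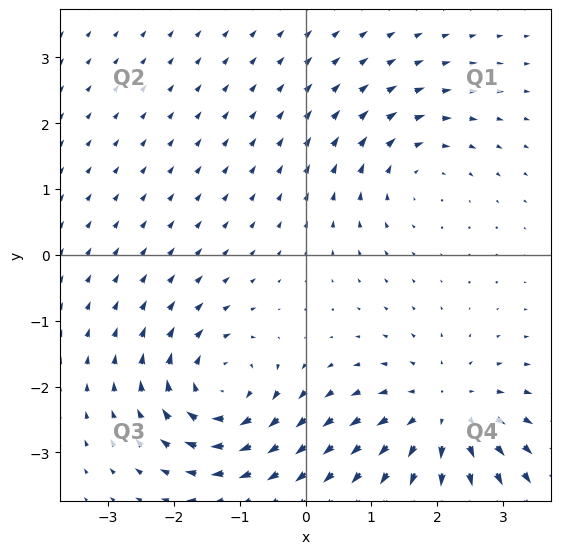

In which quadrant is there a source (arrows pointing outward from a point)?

Q4

The source sits at approximately (2.1, -2.5), which lies in quadrant Q4. The divergence there is about +4, positive as expected for a source.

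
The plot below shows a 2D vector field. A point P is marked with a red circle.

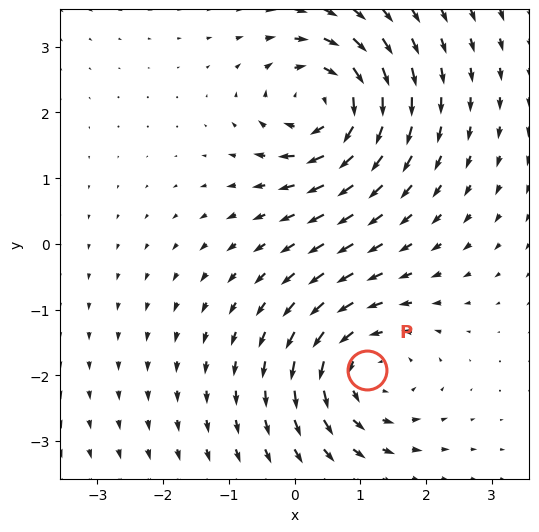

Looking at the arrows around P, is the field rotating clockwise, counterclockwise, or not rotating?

Near P at (1.1, -1.9) the arrows circulate counterclockwise. The curl (z-component) there is about +4; positive curl means counterclockwise rotation.

counterclockwise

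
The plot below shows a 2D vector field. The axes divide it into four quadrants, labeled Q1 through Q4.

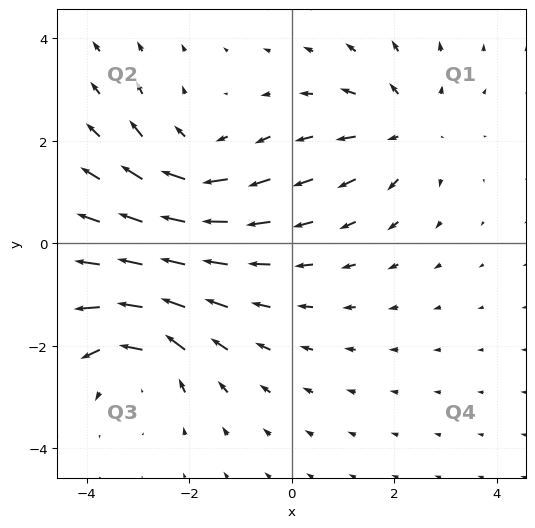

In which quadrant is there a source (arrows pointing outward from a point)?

The source sits at approximately (2.2, 2.2), which lies in quadrant Q1. The divergence there is about +4, positive as expected for a source.

Q1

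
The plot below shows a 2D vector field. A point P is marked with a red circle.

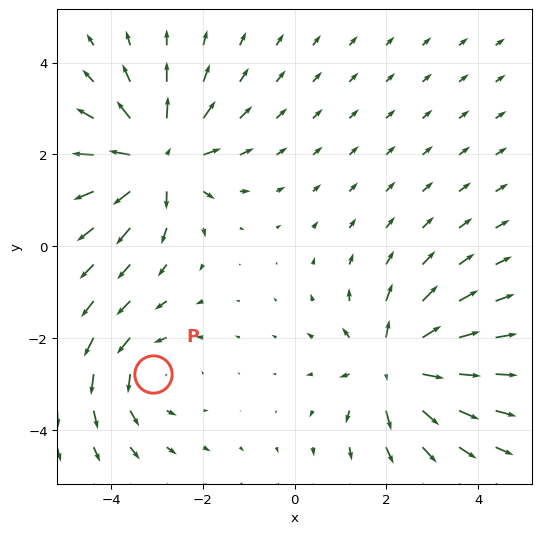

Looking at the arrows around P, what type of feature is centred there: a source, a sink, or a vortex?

vortex

At P (-3.1, -2.8) the arrows circulate counterclockwise. Divergence ≈0, curl about +3 — near-zero divergence with nonzero curl is a vortex.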